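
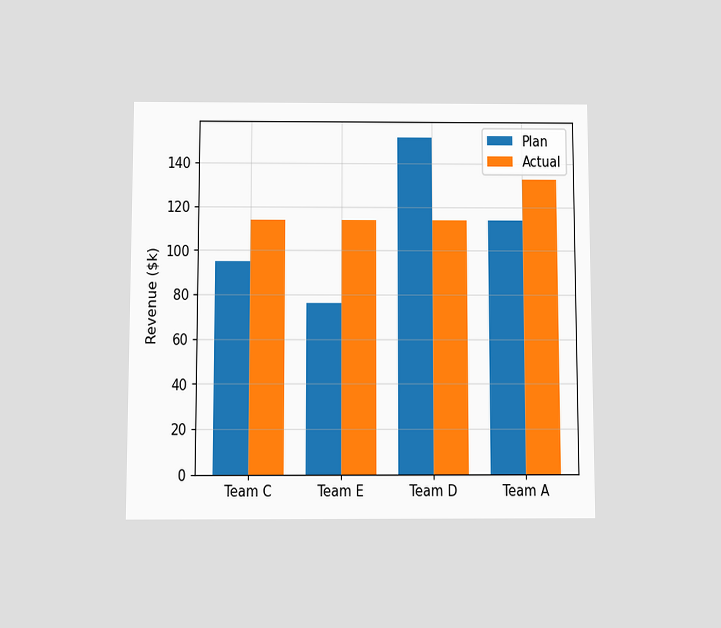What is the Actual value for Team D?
$114k

The chart is viewed at a slight angle. The Actual bar at Team D reaches $114k on the y-axis.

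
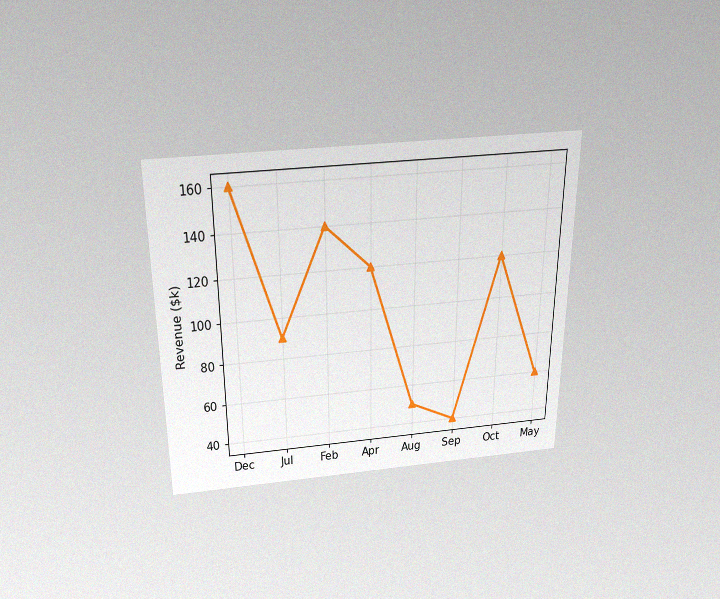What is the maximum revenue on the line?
$160k

The chart is viewed slightly from above, with some photo noise. The highest point is at Dec, and reading across to the y-axis gives $160k.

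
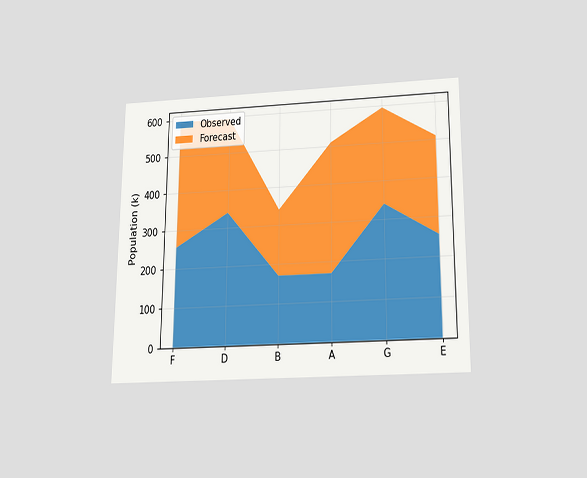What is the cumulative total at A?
The chart is viewed slightly from below. The stacked total at A reaches 510k.

510k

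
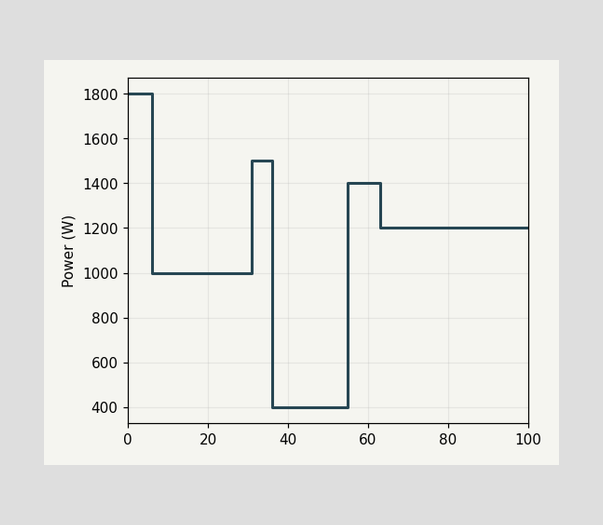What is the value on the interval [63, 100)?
1200W

On [63, 100) the step sits at 1200W.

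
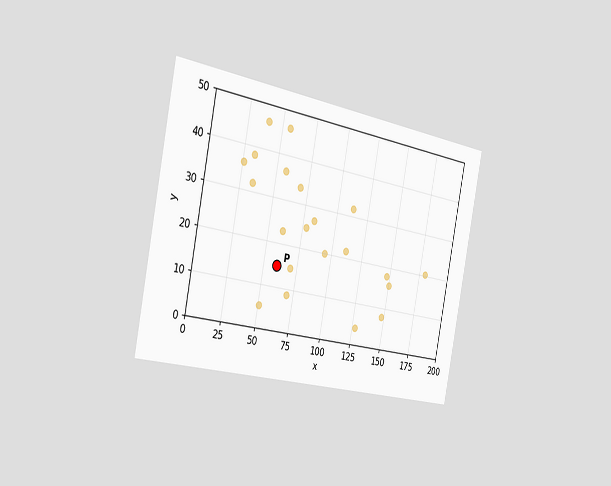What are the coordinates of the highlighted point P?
(60, 15)

The chart is tilted about 11° clockwise and viewed slightly from the left. Following the gridlines from P to each axis, P sits at (60, 15).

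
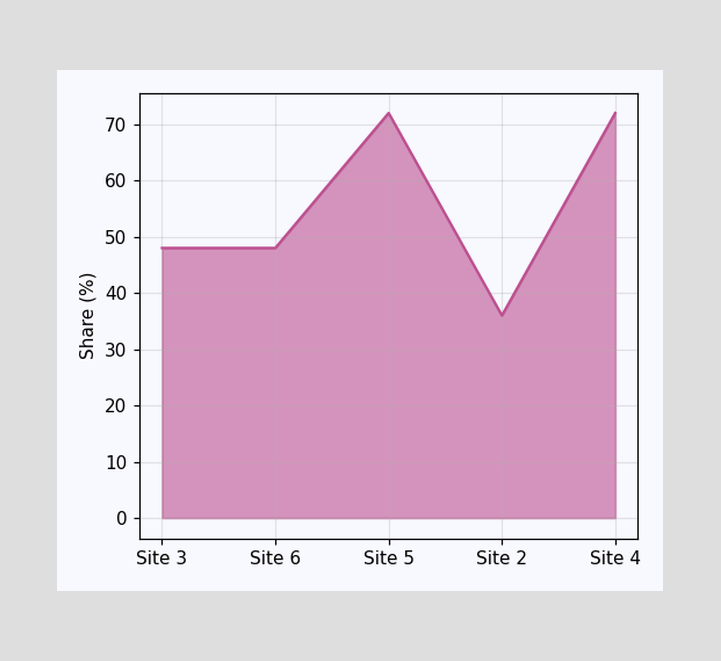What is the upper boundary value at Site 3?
48%

At Site 3 the upper boundary is at 48%.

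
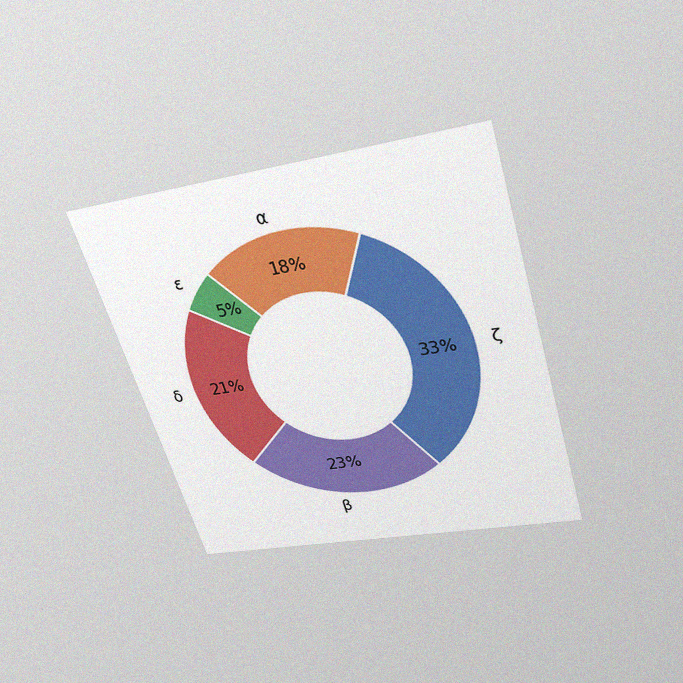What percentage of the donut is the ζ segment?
33%

The chart is tilted about 17° counter-clockwise and viewed slightly from above, with some photo noise. The ζ segment takes up 33% of the ring.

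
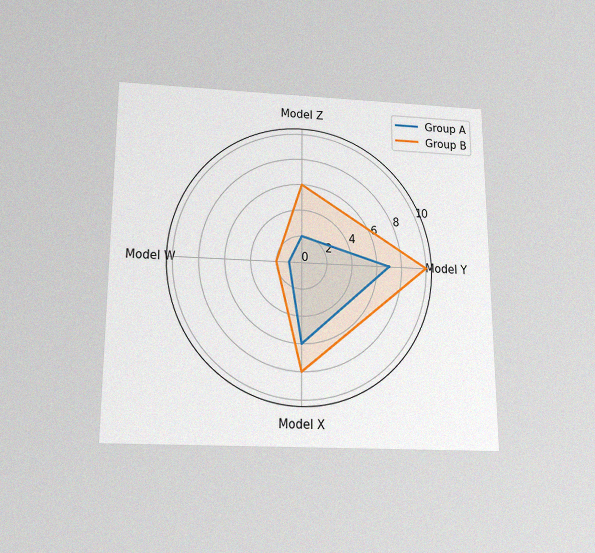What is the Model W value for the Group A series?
1

The chart is viewed slightly from below, with some photo noise. On the Model W axis, Group A reaches 1.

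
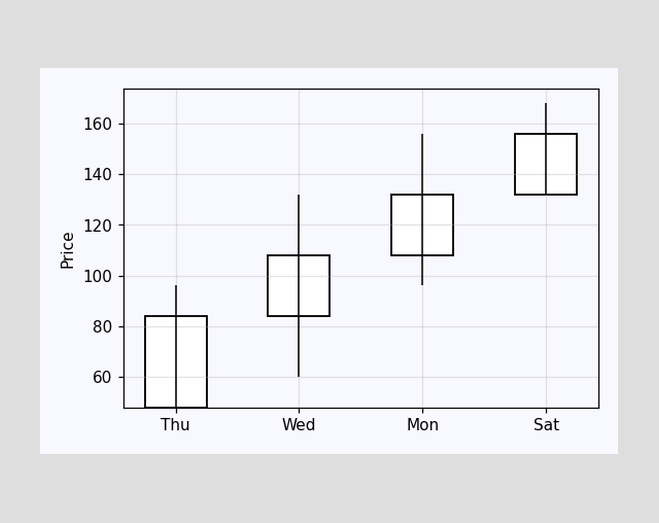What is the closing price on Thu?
The Thu candle closes at 84.

84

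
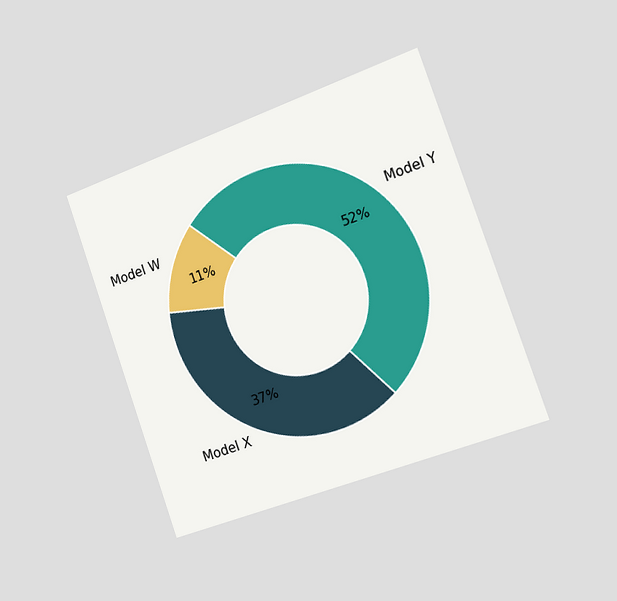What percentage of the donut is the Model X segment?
37%

The chart is tilted about 19° counter-clockwise and viewed slightly from the right. The Model X segment takes up 37% of the ring.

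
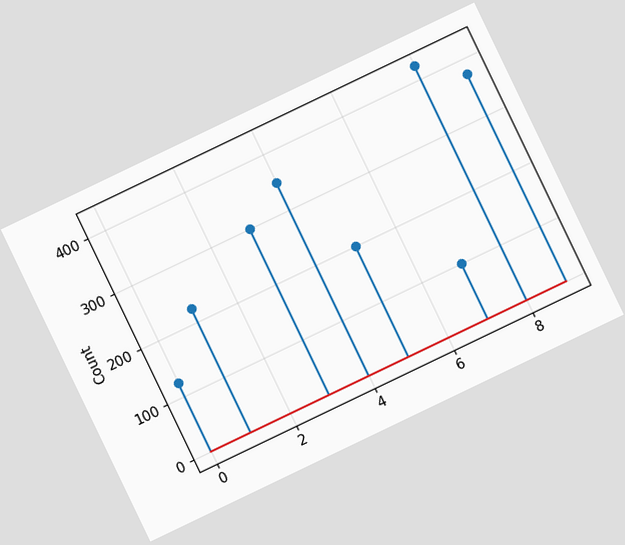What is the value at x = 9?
The chart is tilted about 26° counter-clockwise. The stem at x=9 reaches 375.

375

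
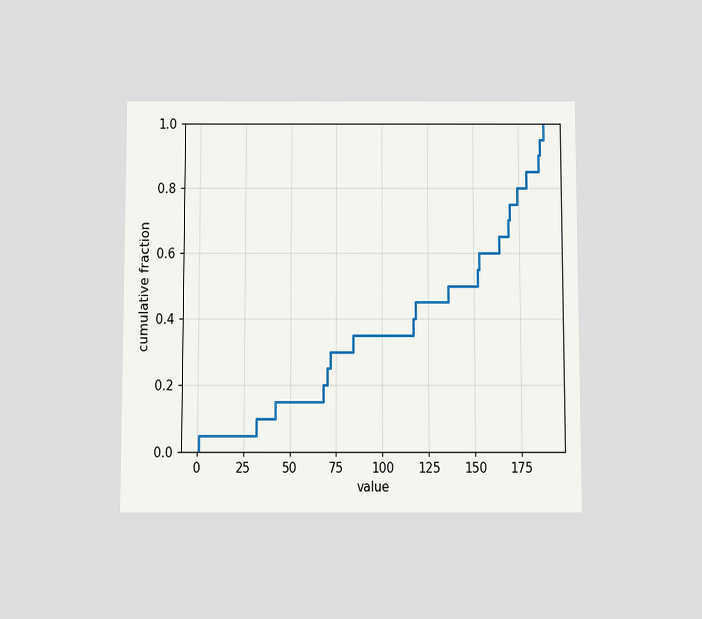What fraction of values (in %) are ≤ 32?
The chart is viewed slightly from below. At x=32 the ECDF step is at 10%.

10%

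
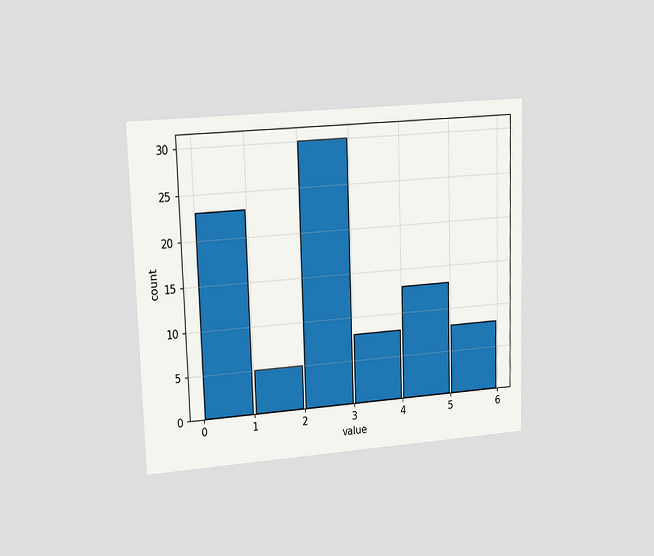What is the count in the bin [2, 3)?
30

The chart is viewed at a slight angle. The [2, 3) bin has height 30.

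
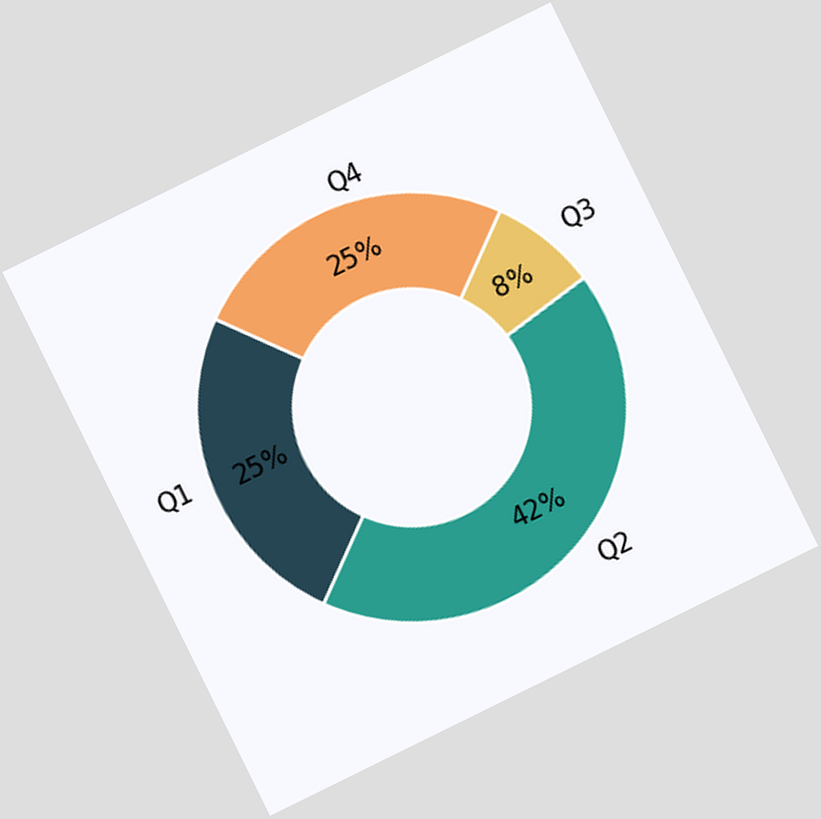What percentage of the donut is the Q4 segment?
25%

The chart is tilted about 26° counter-clockwise. The Q4 segment takes up 25% of the ring.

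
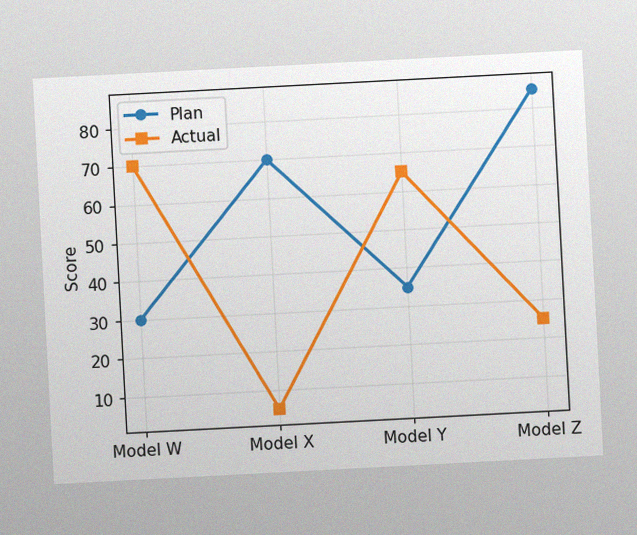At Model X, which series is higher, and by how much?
The chart is tilted about 3° counter-clockwise, with some photo noise. At Model X, Plan sits above the other line by 65.

Plan, by 65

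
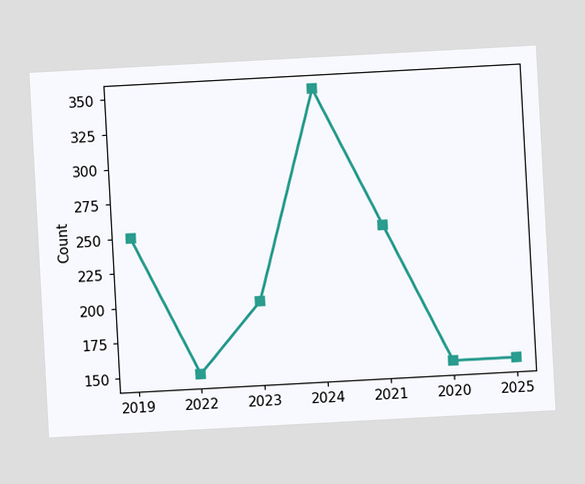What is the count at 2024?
The chart is tilted about 3° counter-clockwise. At 2024, the line is at 350.

350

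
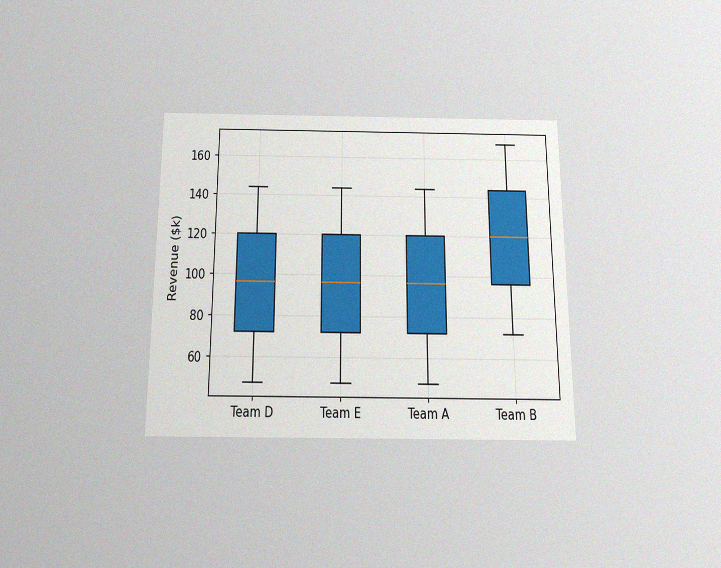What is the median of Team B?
The chart is viewed slightly from below, with some photo noise. The median line in the Team B box sits at $120k.

$120k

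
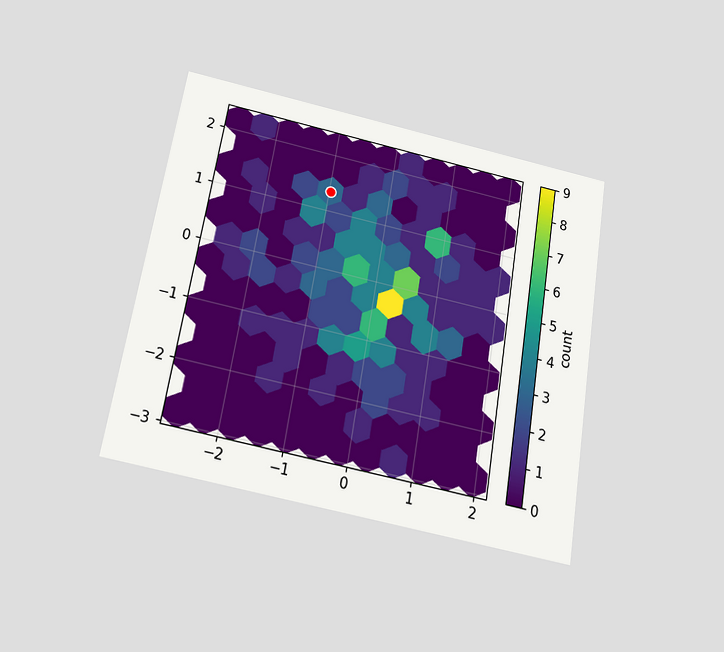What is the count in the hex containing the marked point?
The chart is tilted about 9° clockwise and viewed slightly from below. The marked hex reads 3 on the colorbar.

3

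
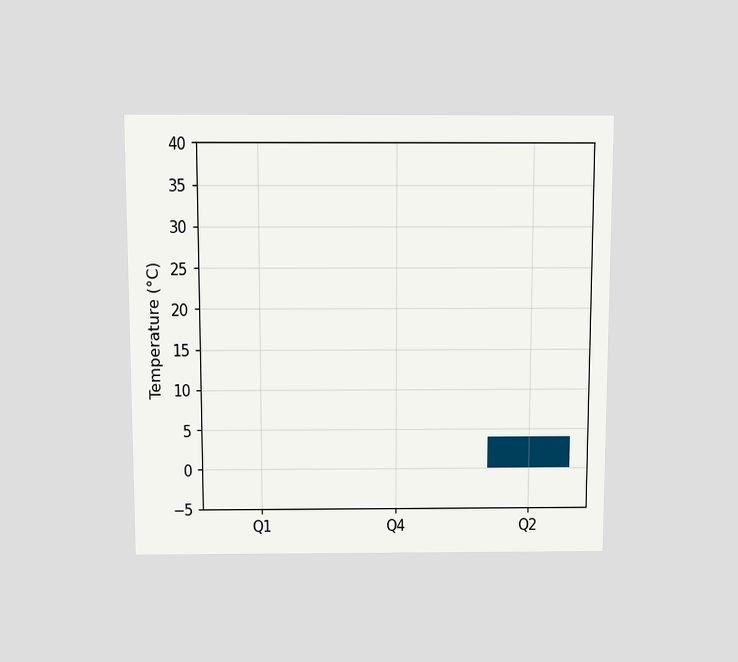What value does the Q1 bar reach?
0°C

The chart is viewed slightly from above. Reading along the chart's y-axis, the Q1 bar reaches 0°C.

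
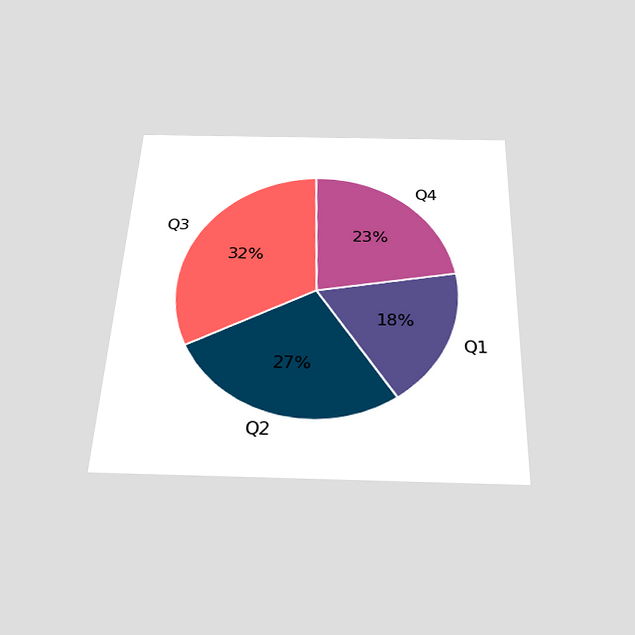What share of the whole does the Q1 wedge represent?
The chart is tilted about 2° clockwise and viewed slightly from below. The Q1 slice takes up 18% of the pie.

18%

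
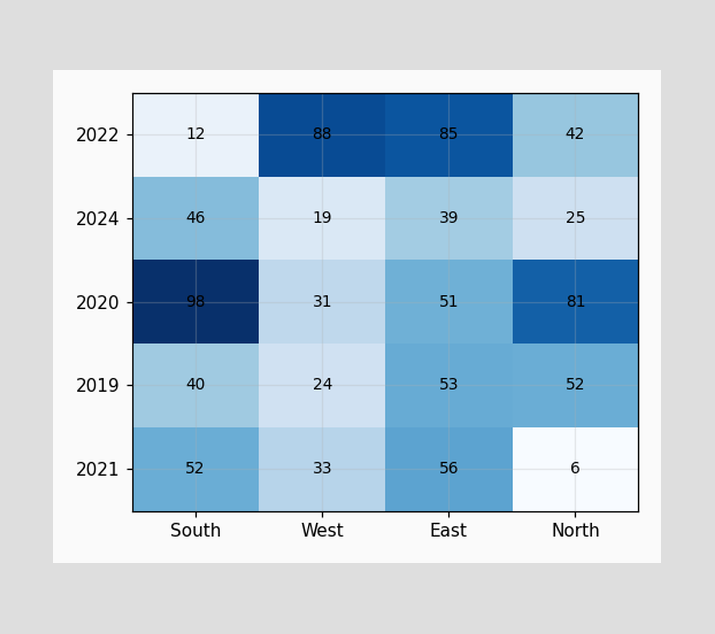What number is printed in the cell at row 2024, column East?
39

The (2024, East) cell reads 39.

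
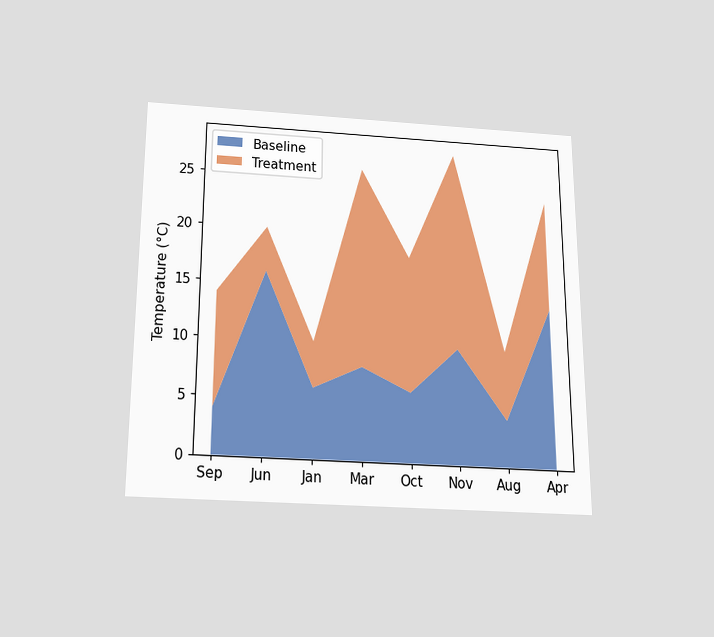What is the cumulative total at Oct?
The chart is viewed slightly from below. The stacked total at Oct reaches 18°C.

18°C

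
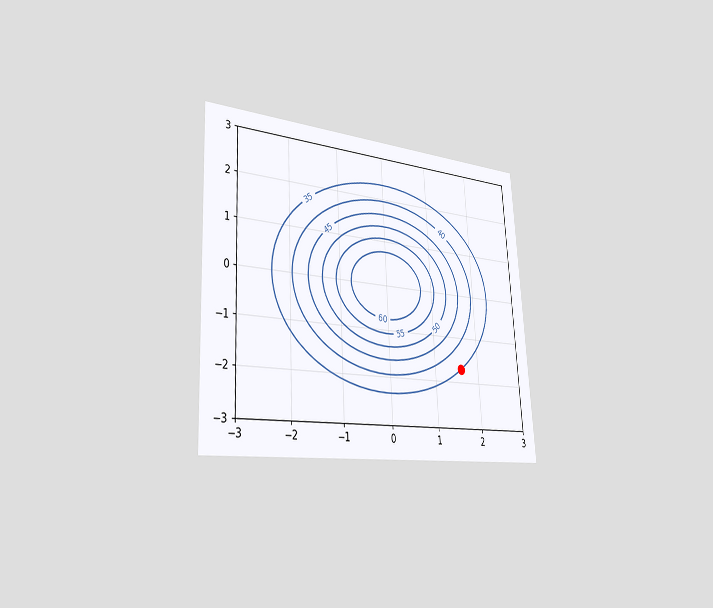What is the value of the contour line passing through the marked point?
The chart is tilted about 3° counter-clockwise and viewed slightly from the left. The marked point sits on the contour labelled 35.

35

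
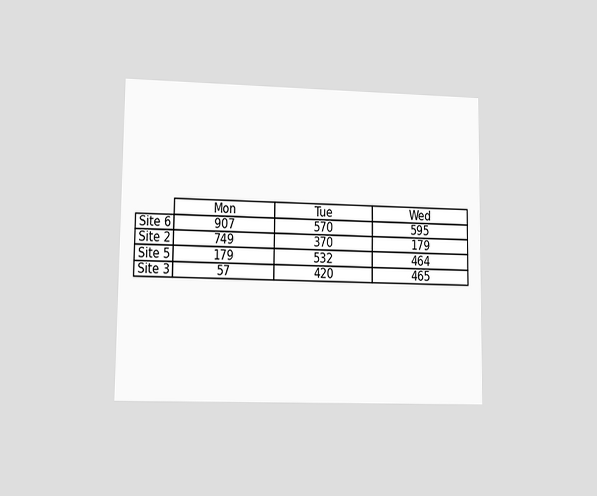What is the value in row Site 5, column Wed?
The chart is viewed at a slight angle. The (Site 5, Wed) cell reads 464.

464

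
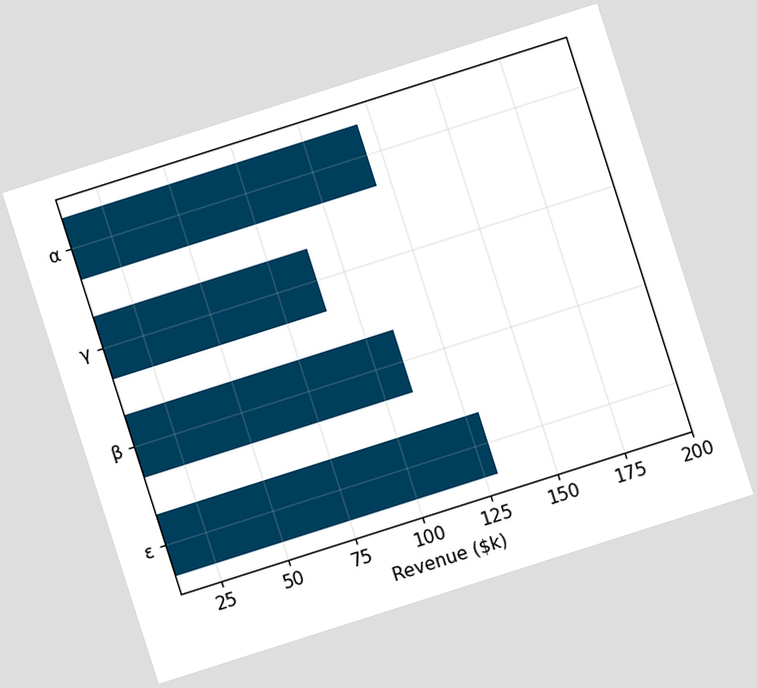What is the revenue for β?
The chart is tilted about 18° counter-clockwise. Reading along the chart's x-axis, the β bar reaches $110k.

$110k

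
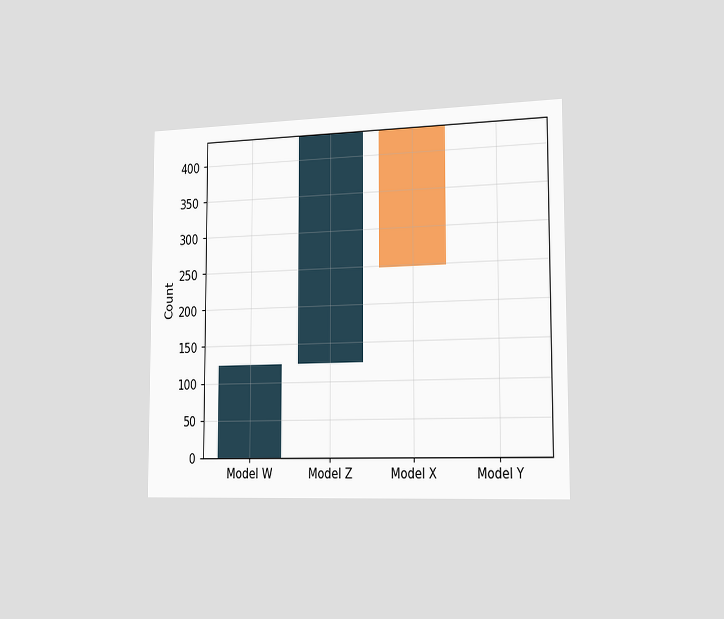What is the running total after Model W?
The chart is viewed slightly from the right. After Model W the running total reaches 124.

124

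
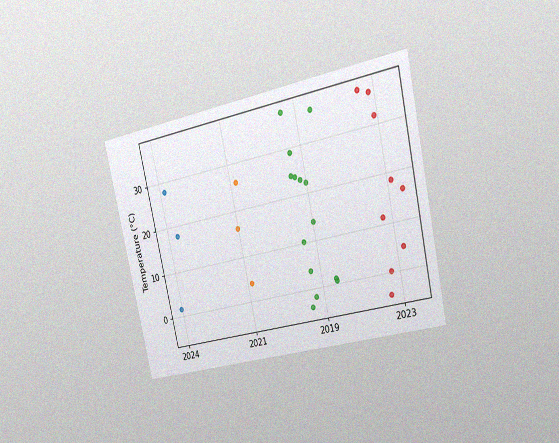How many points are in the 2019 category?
14

The chart is tilted about 13° counter-clockwise and viewed slightly from the right, with some photo noise. Counting the markers in the 2019 column gives 14.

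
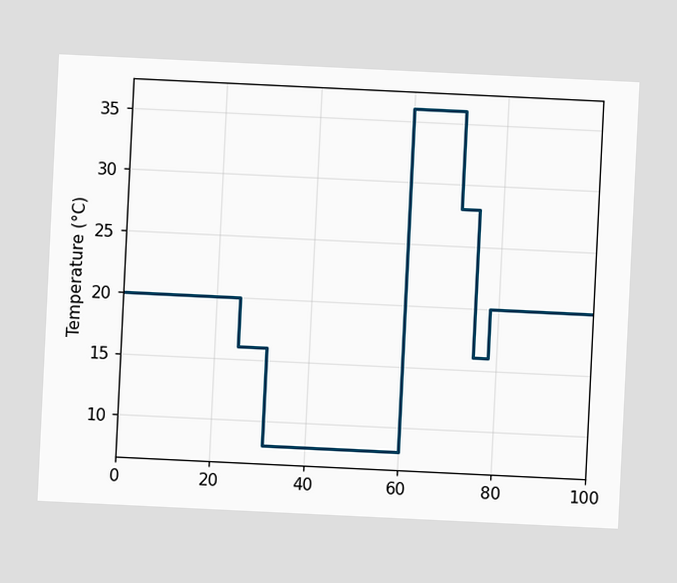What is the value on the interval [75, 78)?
The chart is tilted about 3° clockwise. On [75, 78) the step sits at 16°C.

16°C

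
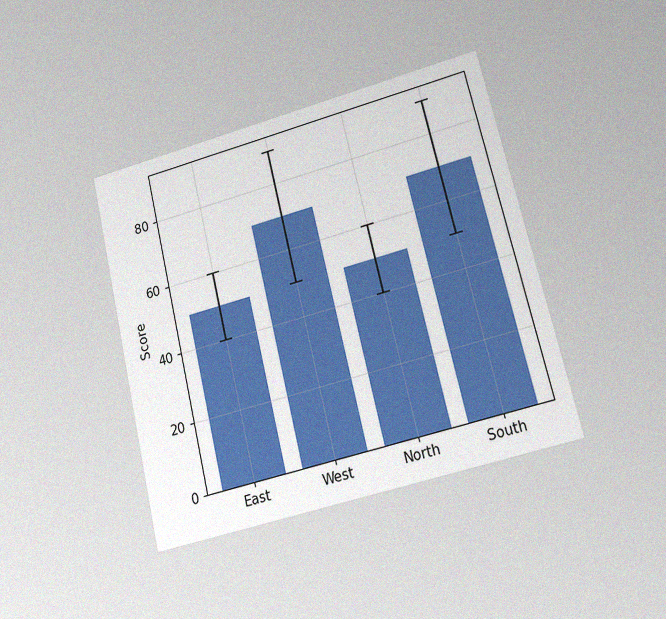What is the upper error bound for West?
90

The chart is tilted about 13° counter-clockwise and viewed at a slight angle, with some photo noise. The West bar's upper whisker reaches 90.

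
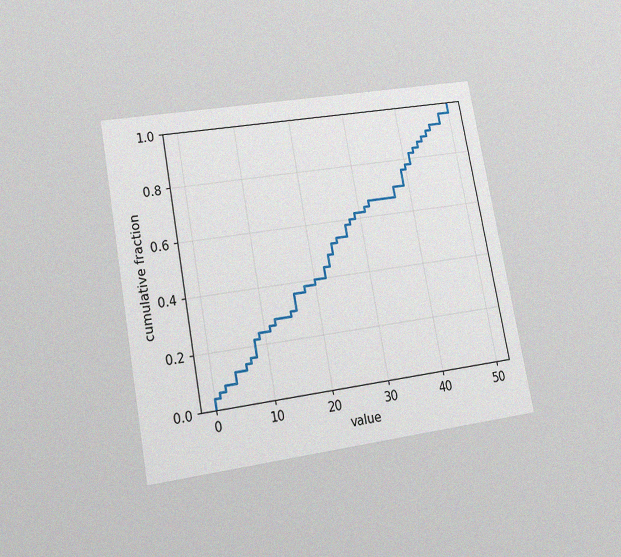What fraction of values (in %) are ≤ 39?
The chart is tilted about 10° counter-clockwise and viewed slightly from below, with some photo noise. At x=39 the ECDF step is at 76%.

76%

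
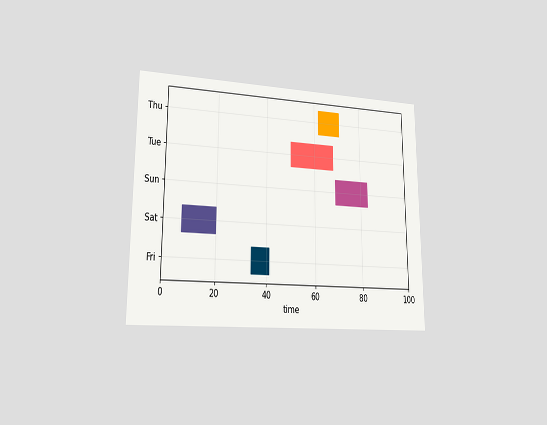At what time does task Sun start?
The chart is viewed at a slight angle. The Sun bar begins at t=69.

69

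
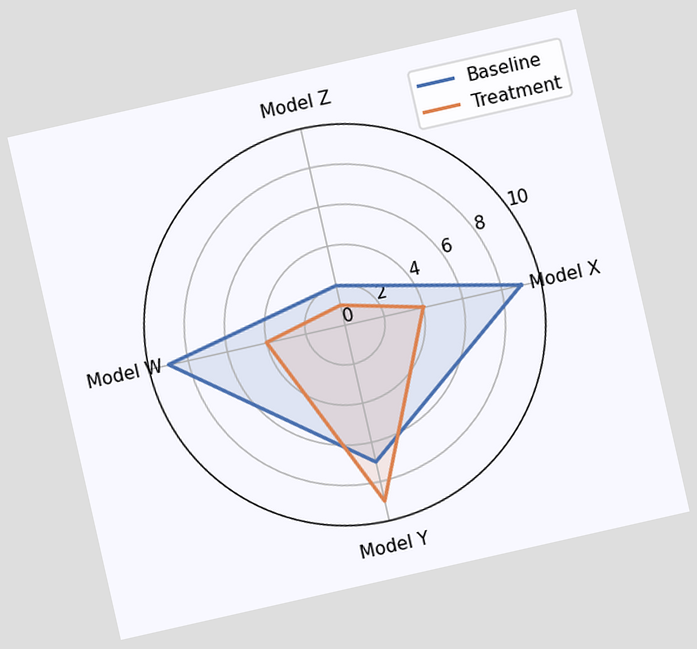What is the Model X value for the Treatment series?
4

The chart is tilted about 13° counter-clockwise. On the Model X axis, Treatment reaches 4.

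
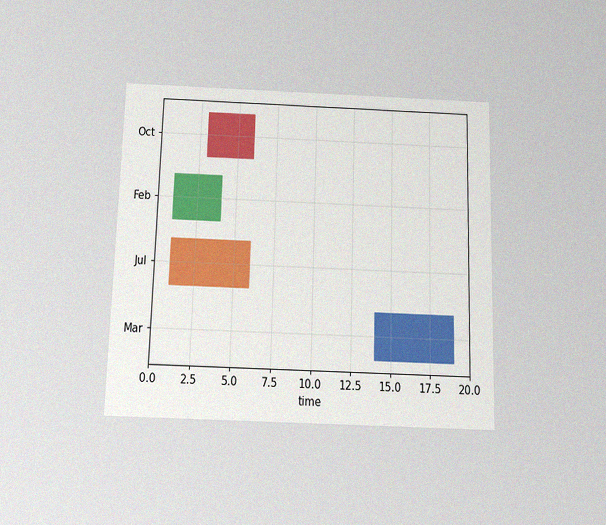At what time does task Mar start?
14

The chart is viewed slightly from below, with some photo noise. The Mar bar begins at t=14.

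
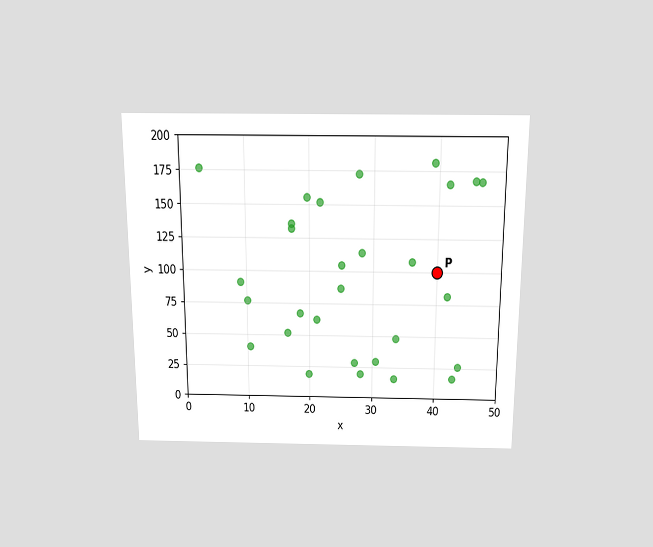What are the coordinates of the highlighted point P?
(40, 100)

The chart is viewed slightly from above. Following the gridlines from P to each axis, P sits at (40, 100).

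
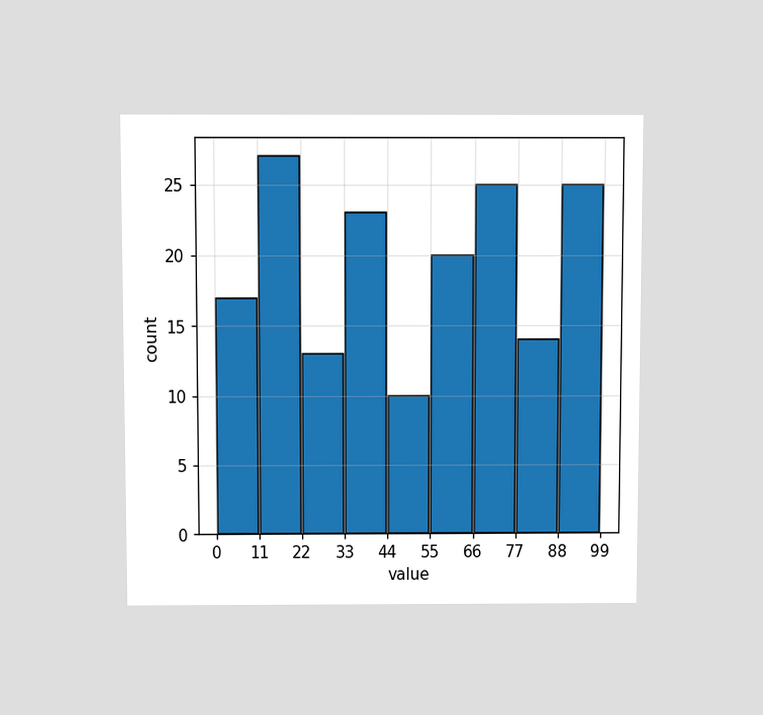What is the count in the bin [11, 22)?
The chart is viewed slightly from above. The [11, 22) bin has height 27.

27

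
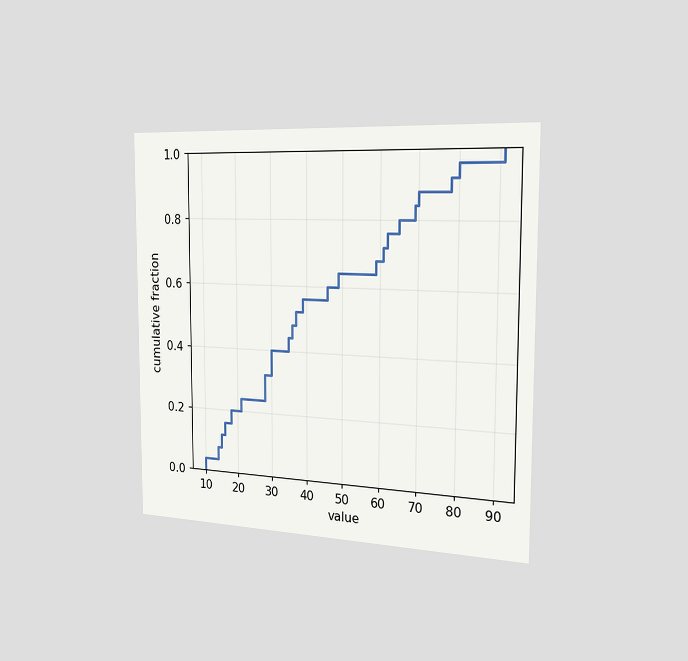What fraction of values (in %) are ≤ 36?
The chart is viewed slightly from the right. At x=36 the ECDF step is at 48%.

48%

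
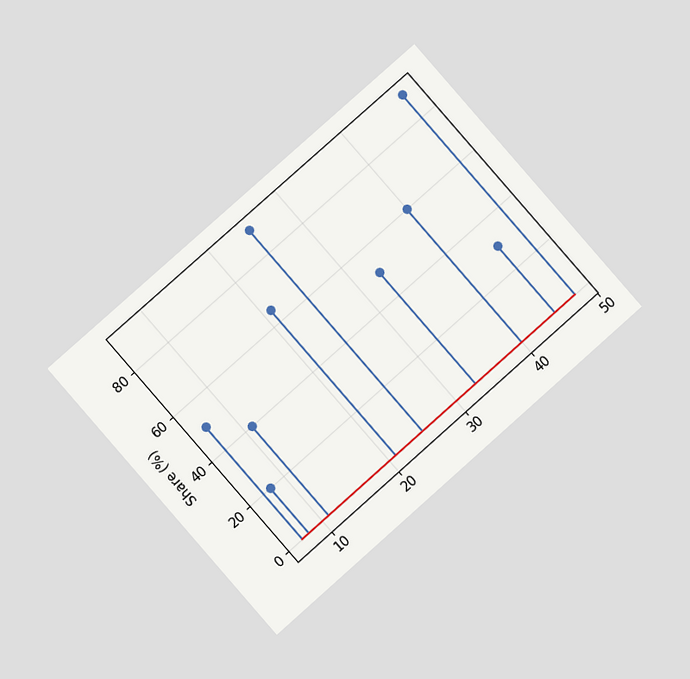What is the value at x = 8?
20%

The chart is tilted about 41° counter-clockwise and viewed at a slight angle. The stem at x=8 reaches 20%.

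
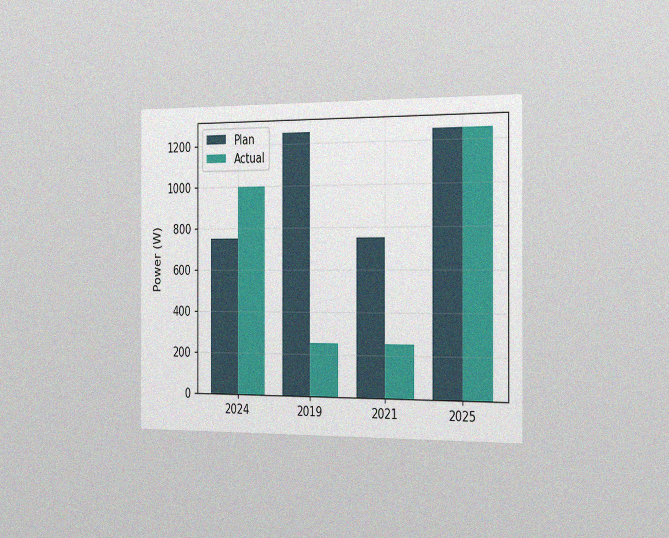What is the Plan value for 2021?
The chart is viewed slightly from the right, with some photo noise. The Plan bar at 2021 reaches 750W on the y-axis.

750W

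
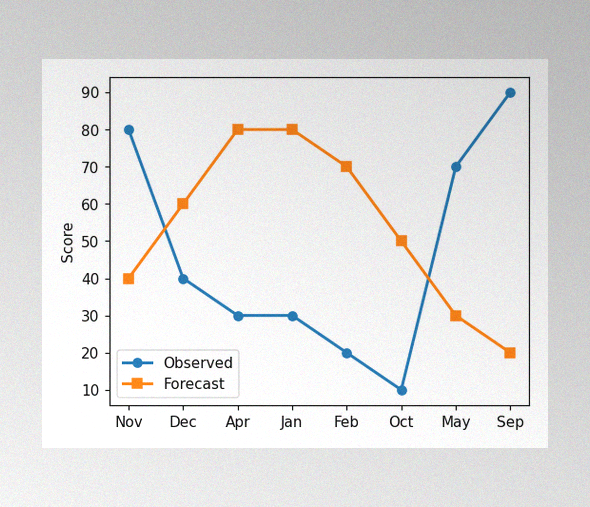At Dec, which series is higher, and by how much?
The image has some photo noise and uneven lighting. At Dec, Forecast sits above the other line by 20.

Forecast, by 20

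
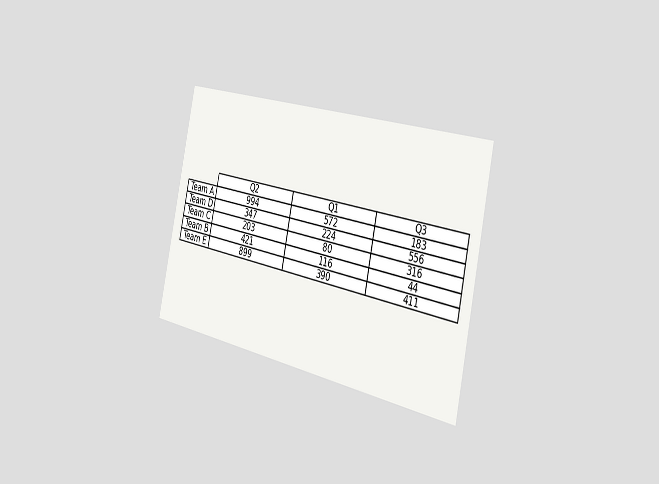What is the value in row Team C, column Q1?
The chart is tilted about 12° clockwise and viewed slightly from the right. The (Team C, Q1) cell reads 80.

80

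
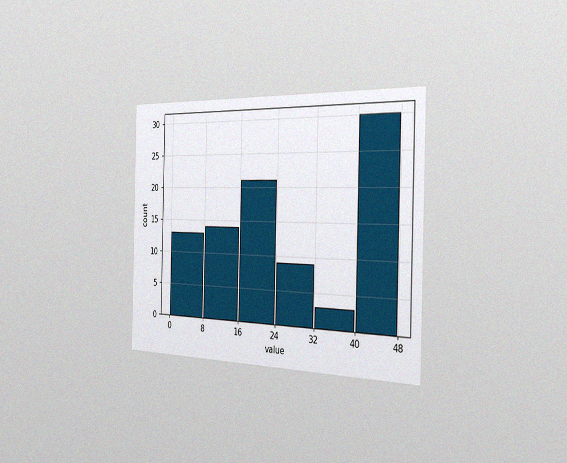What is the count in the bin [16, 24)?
21

The chart is viewed slightly from the right, with some photo noise. The [16, 24) bin has height 21.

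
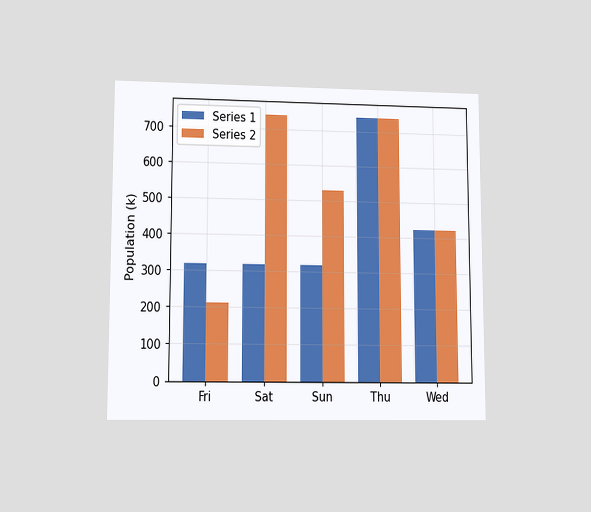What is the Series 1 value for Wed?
424k

The chart is viewed at a slight angle. The Series 1 bar at Wed reaches 424k on the y-axis.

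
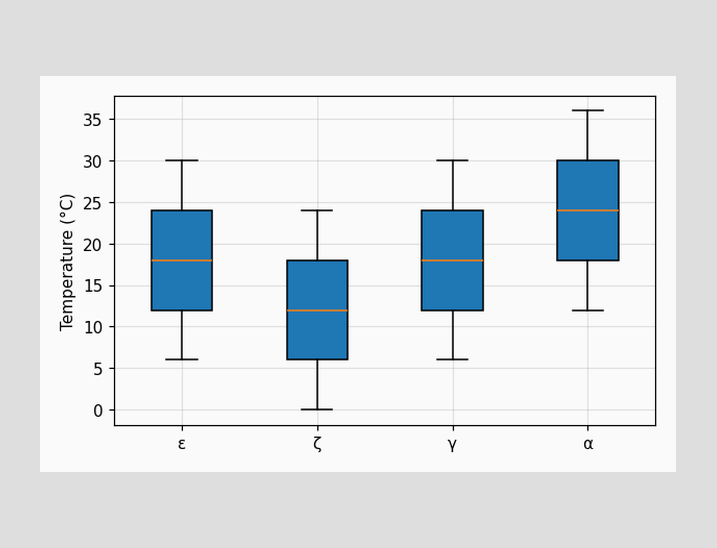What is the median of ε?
18°C

The median line in the ε box sits at 18°C.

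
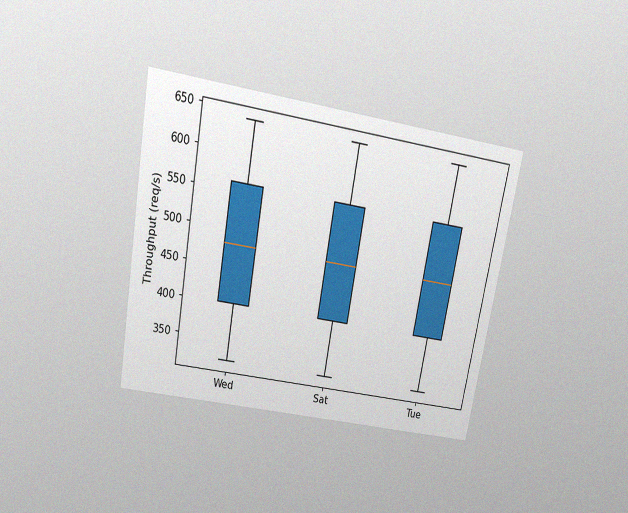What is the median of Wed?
The chart is tilted about 10° clockwise and viewed slightly from above, with some photo noise. The median line in the Wed box sits at 480req/s.

480req/s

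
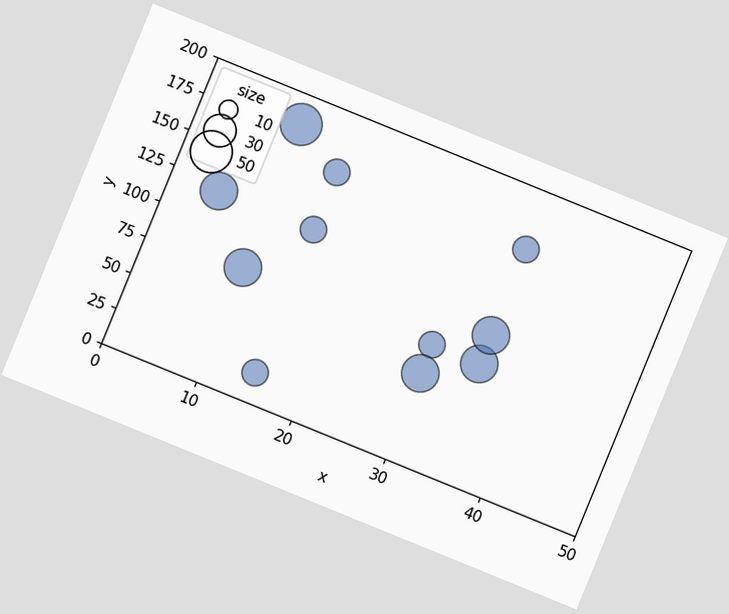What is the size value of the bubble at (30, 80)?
The chart is tilted about 22° clockwise. Matching the bubble at (30, 80) against the size legend gives 20.

20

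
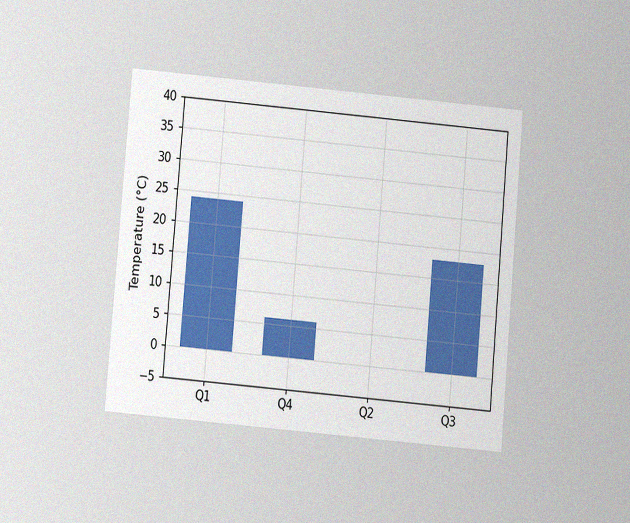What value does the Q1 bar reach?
24°C

The chart is tilted about 5° clockwise and viewed slightly from below, with some photo noise. Reading along the chart's y-axis, the Q1 bar reaches 24°C.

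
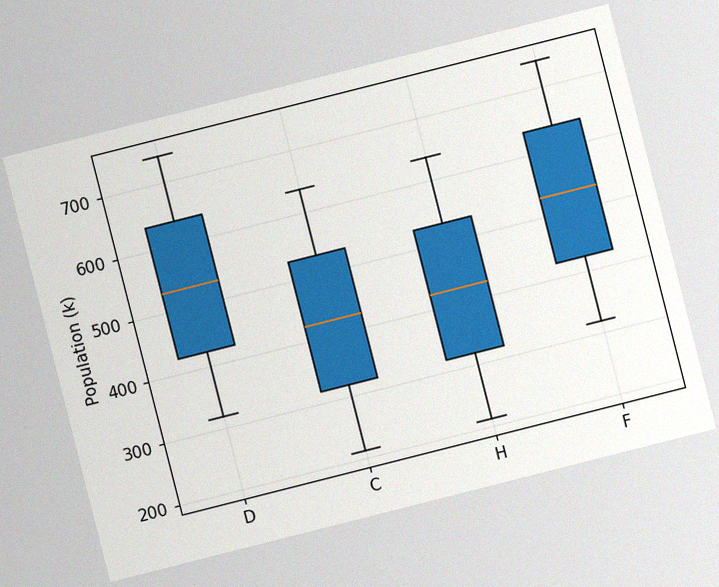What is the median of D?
530k

The chart is tilted about 14° counter-clockwise, with some photo noise. The median line in the D box sits at 530k.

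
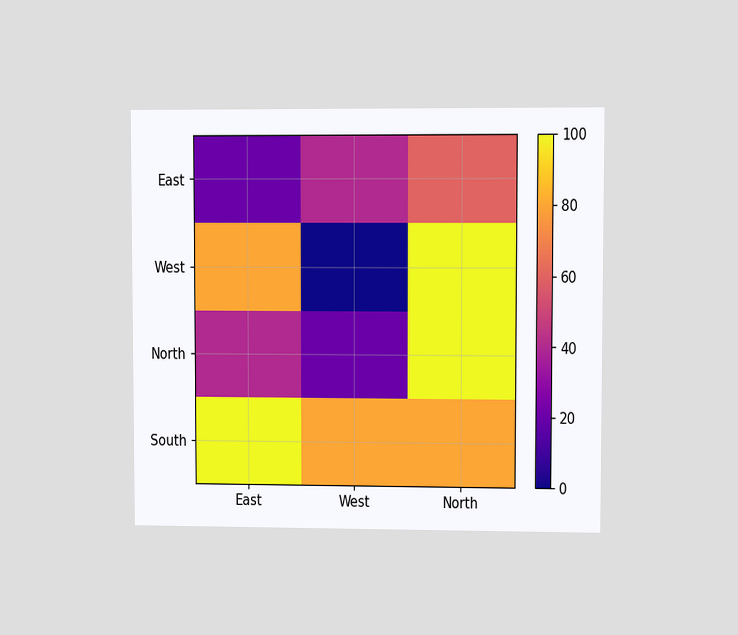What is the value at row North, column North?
100

The chart is viewed at a slight angle. Matching cell (North, North) against the colorbar gives 100.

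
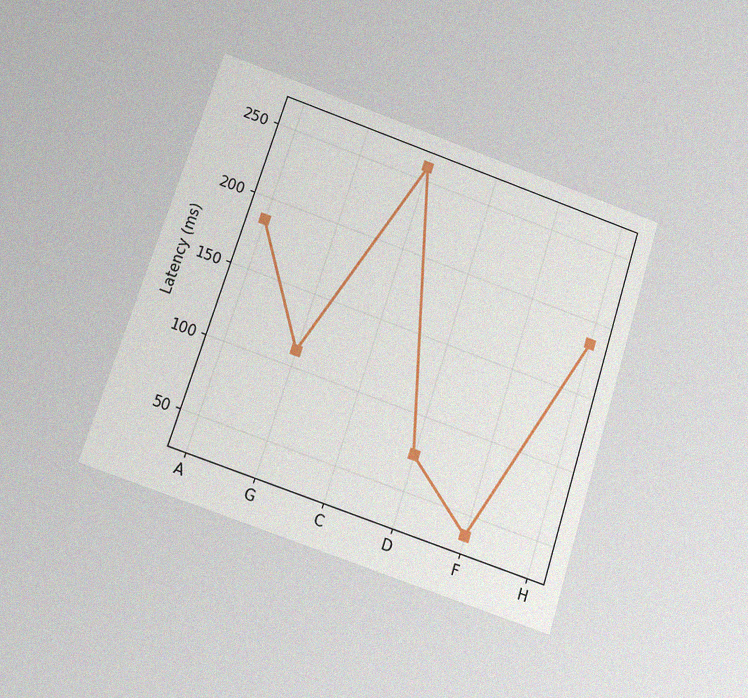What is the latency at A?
185ms

The chart is tilted about 18° clockwise and viewed slightly from below, with some photo noise. At A, the line is at 185ms.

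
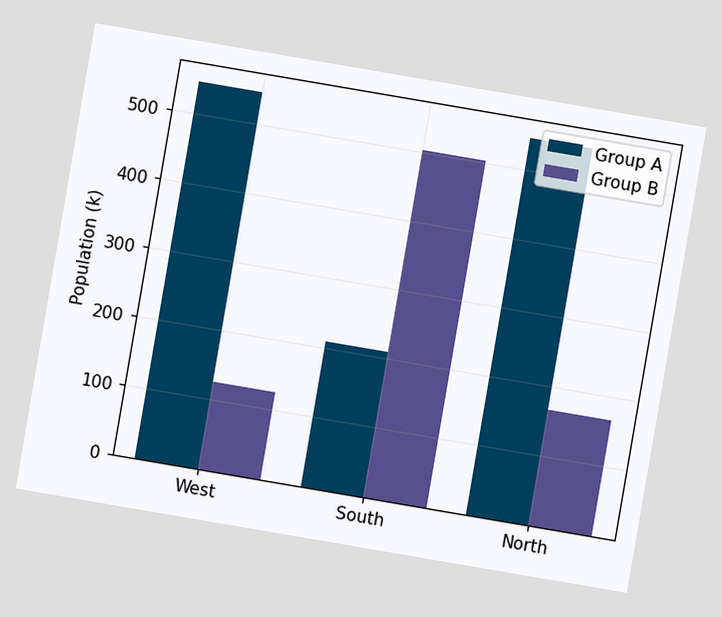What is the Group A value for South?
210k

The chart is tilted about 10° clockwise. The Group A bar at South reaches 210k on the y-axis.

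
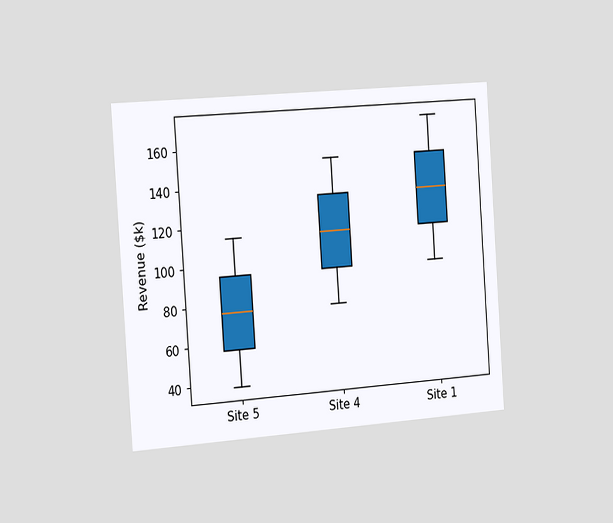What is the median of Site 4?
$114k

The chart is tilted about 4° counter-clockwise and viewed slightly from the left. The median line in the Site 4 box sits at $114k.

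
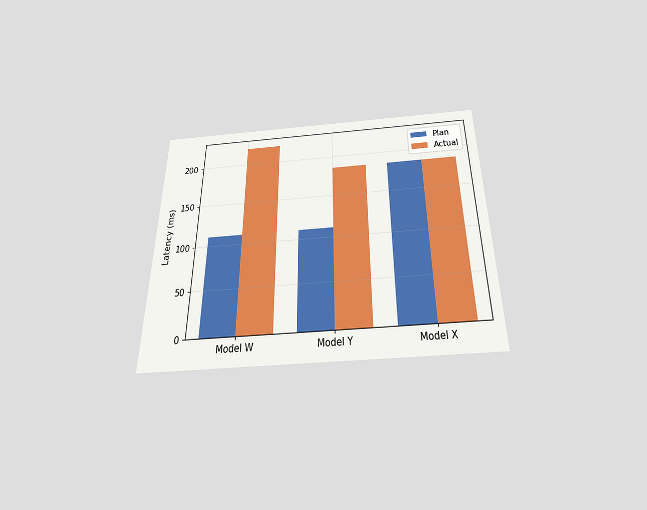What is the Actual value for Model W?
222ms

The chart is viewed slightly from below. The Actual bar at Model W reaches 222ms on the y-axis.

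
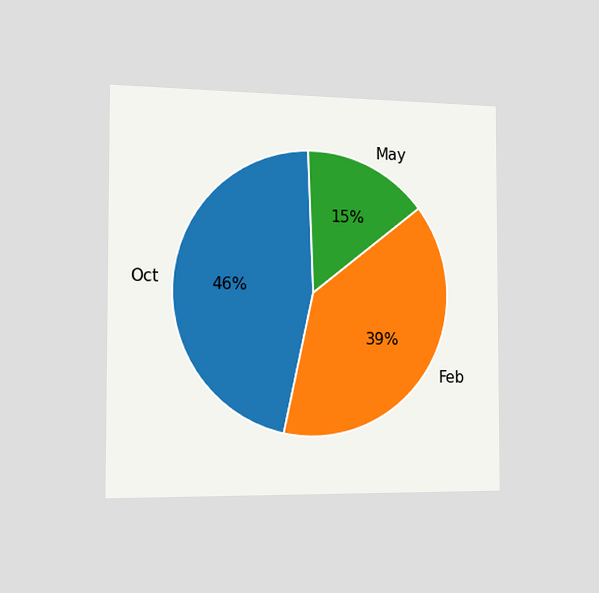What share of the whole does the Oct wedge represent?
46%

The chart is viewed slightly from the left. The Oct slice takes up 46% of the pie.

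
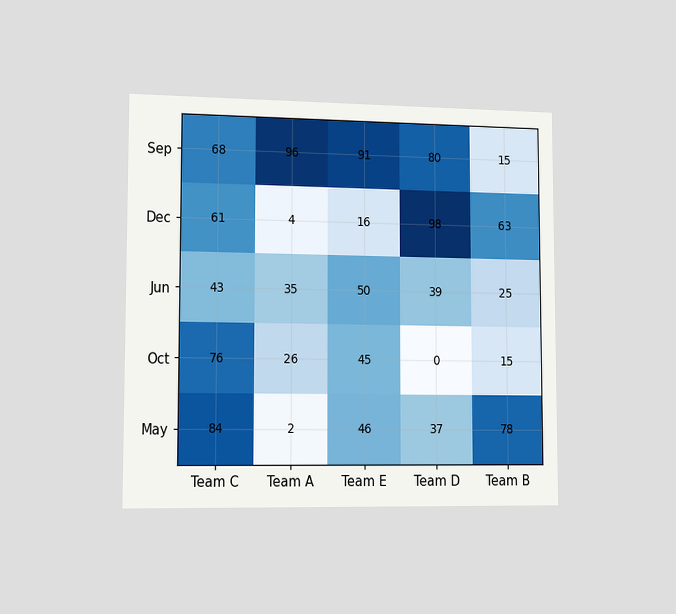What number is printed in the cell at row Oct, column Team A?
The chart is viewed slightly from the left. The (Oct, Team A) cell reads 26.

26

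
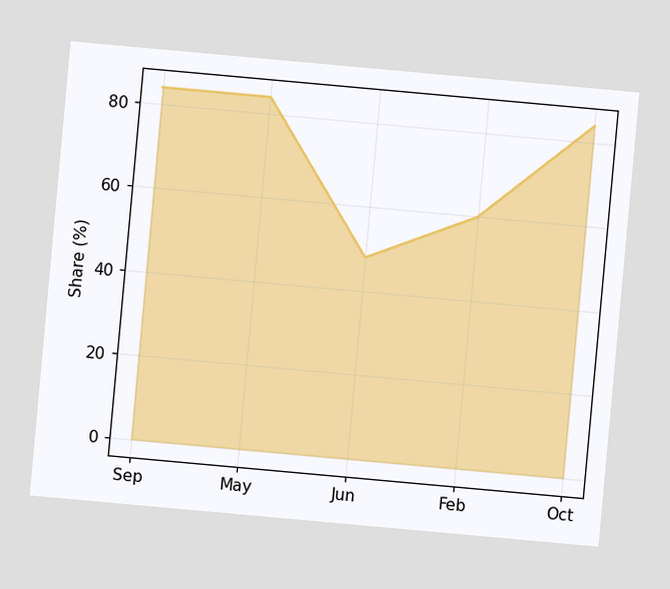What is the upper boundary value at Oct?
The chart is tilted about 5° clockwise. At Oct the upper boundary is at 84%.

84%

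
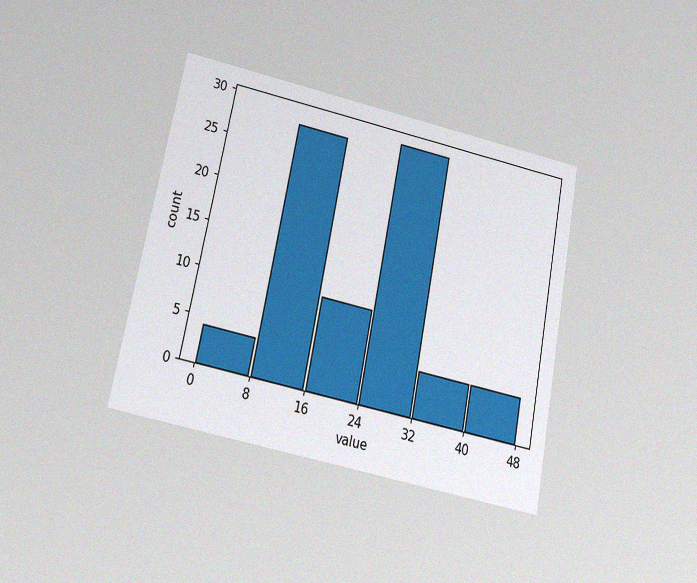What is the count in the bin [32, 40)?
5

The chart is tilted about 11° clockwise and viewed slightly from below, with some photo noise. The [32, 40) bin has height 5.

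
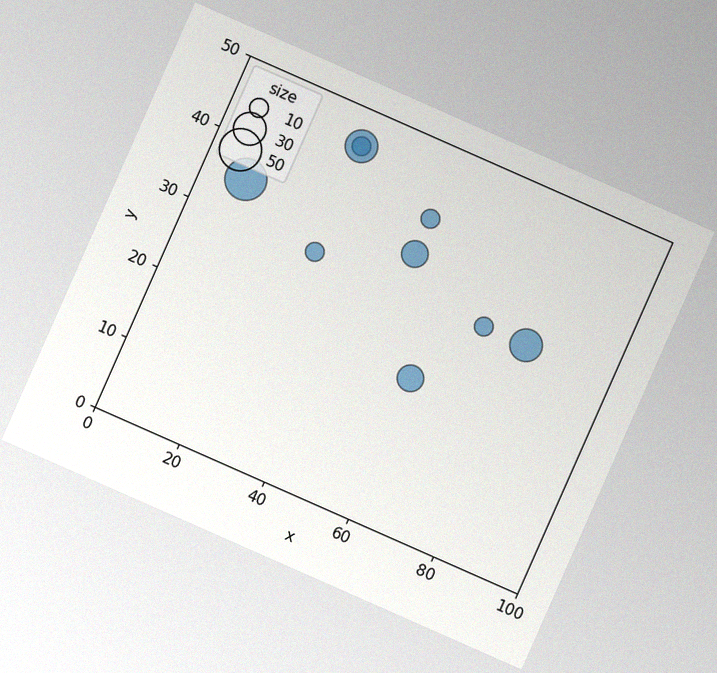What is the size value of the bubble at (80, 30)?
30

The chart is tilted about 24° clockwise, with some photo noise. Matching the bubble at (80, 30) against the size legend gives 30.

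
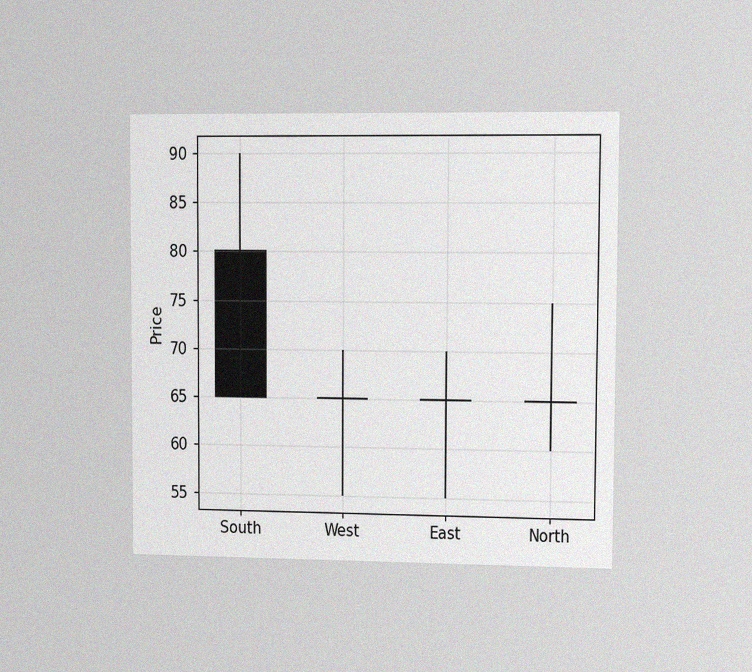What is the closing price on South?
The chart is viewed slightly from the right, with some photo noise. The South candle closes at 65.

65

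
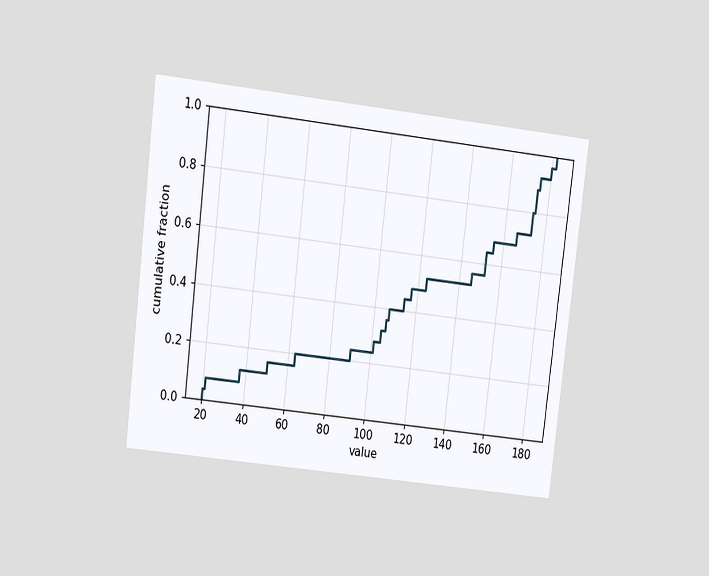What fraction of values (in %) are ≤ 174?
88%

The chart is tilted about 7° clockwise and viewed at a slight angle. At x=174 the ECDF step is at 88%.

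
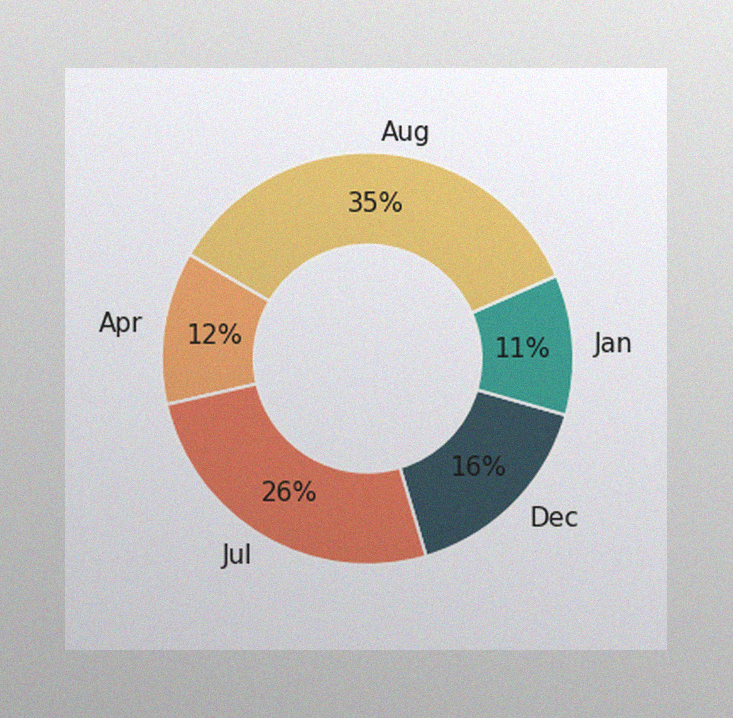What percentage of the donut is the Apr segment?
12%

The image has some photo noise and uneven lighting. The Apr segment takes up 12% of the ring.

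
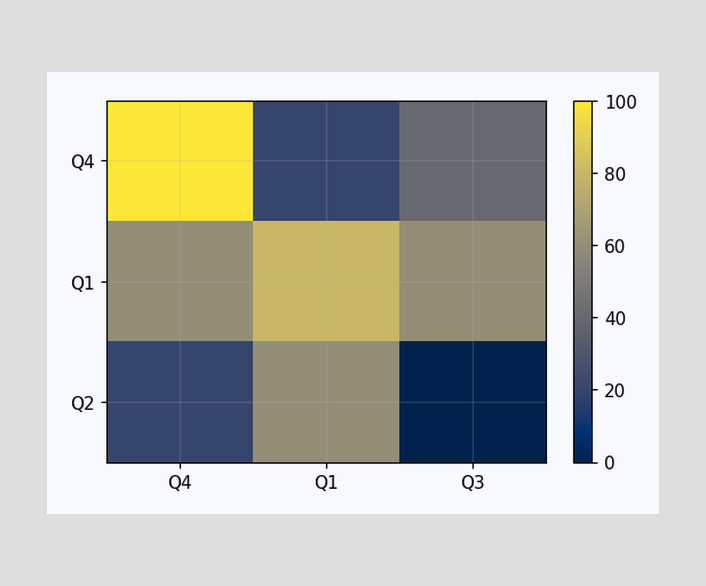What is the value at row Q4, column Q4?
100

Matching cell (Q4, Q4) against the colorbar gives 100.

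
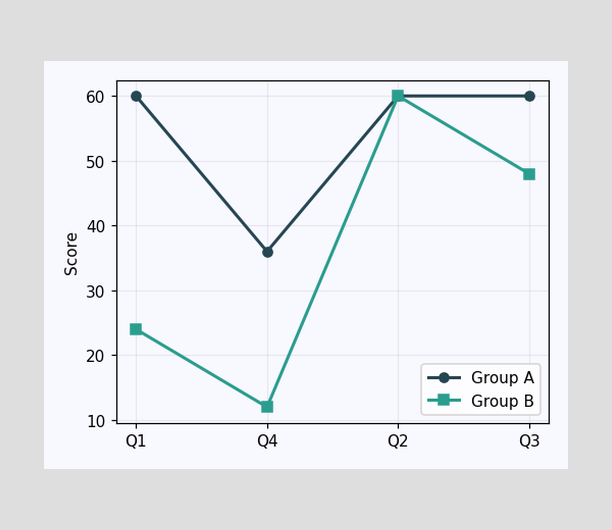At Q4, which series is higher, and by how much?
Group A, by 24

At Q4, Group A sits above the other line by 24.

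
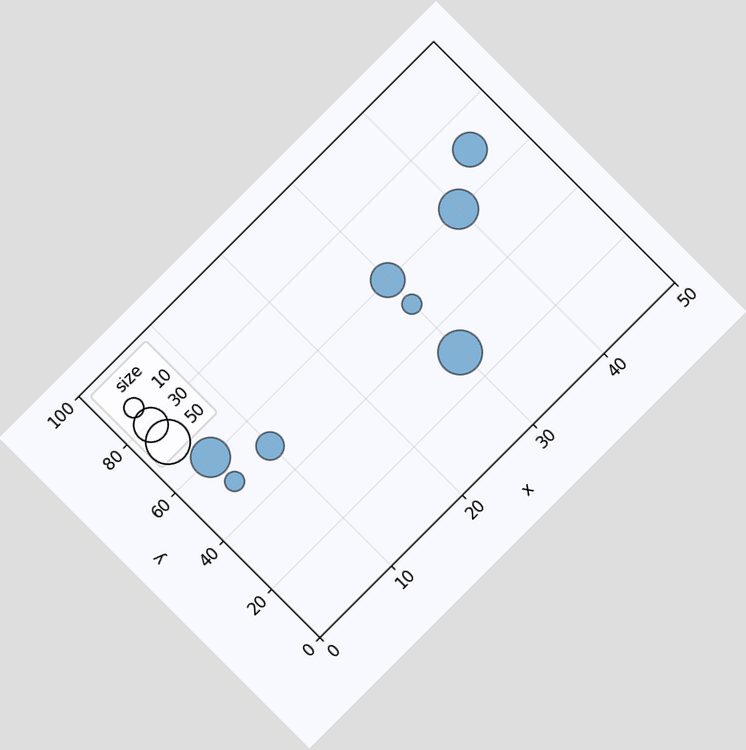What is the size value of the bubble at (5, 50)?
The chart is tilted about 45° counter-clockwise. Matching the bubble at (5, 50) against the size legend gives 10.

10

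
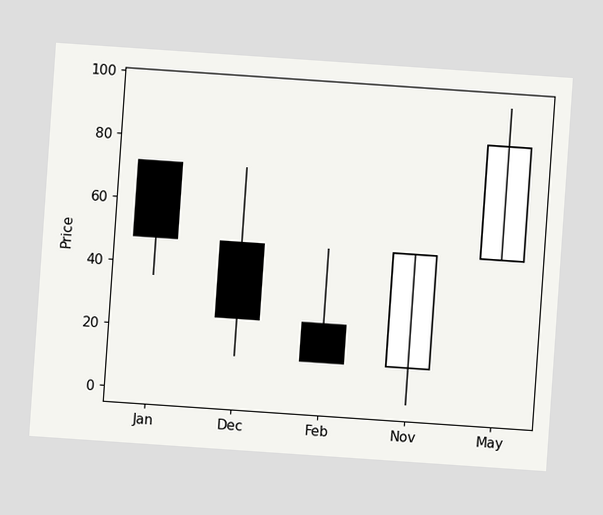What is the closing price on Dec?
24

The chart is tilted about 4° clockwise. The Dec candle closes at 24.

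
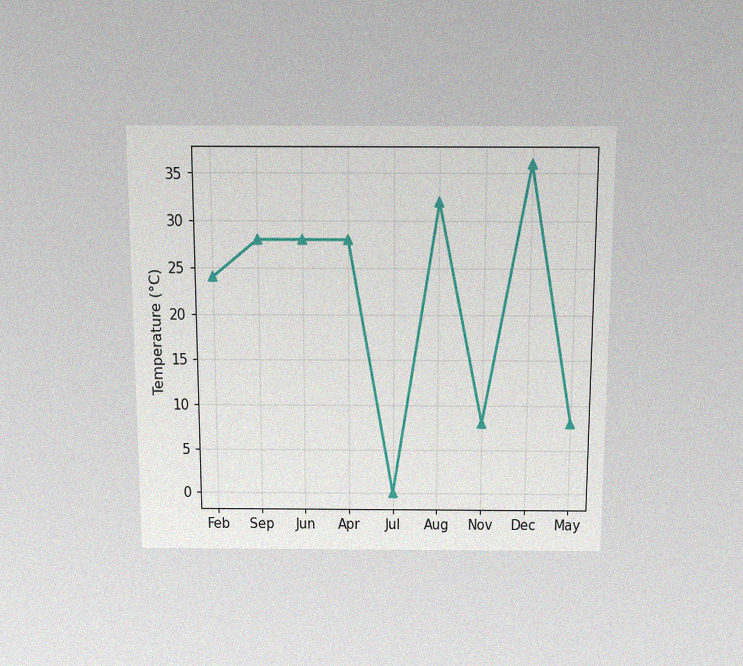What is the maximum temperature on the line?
The chart is viewed slightly from above, with some photo noise. The highest point is at Dec, and reading across to the y-axis gives 36°C.

36°C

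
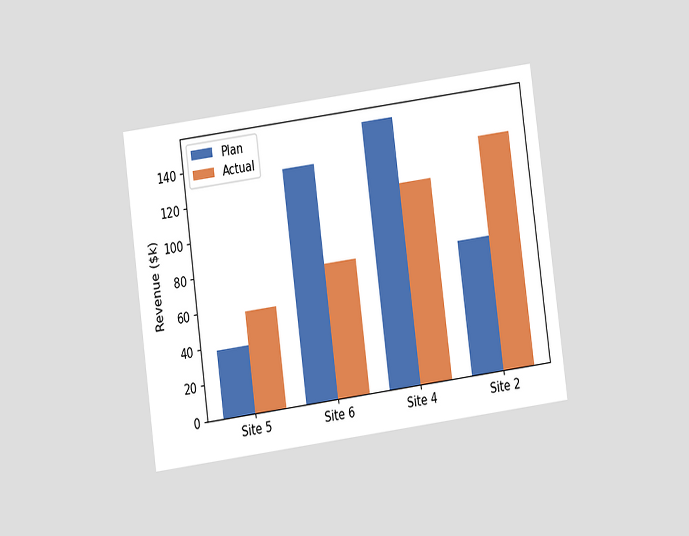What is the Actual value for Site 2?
$133k

The chart is tilted about 8° counter-clockwise and viewed at a slight angle. The Actual bar at Site 2 reaches $133k on the y-axis.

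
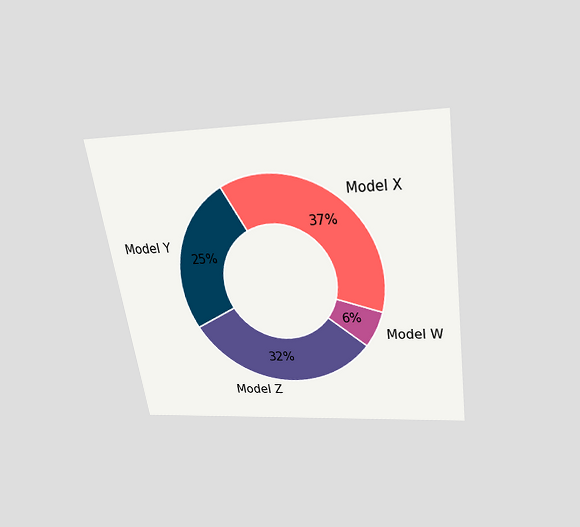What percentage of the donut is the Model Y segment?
The chart is tilted about 9° counter-clockwise and viewed slightly from above. The Model Y segment takes up 25% of the ring.

25%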